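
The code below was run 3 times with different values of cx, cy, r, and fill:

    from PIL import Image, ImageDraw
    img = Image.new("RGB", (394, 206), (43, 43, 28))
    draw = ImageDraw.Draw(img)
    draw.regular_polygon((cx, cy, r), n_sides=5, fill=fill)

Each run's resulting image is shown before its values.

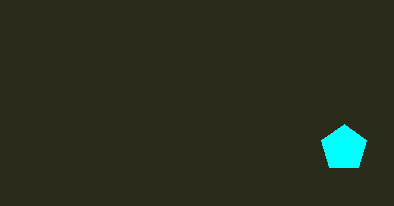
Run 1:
cx = 344
cy = 148
r = 24
fill = 'cyan'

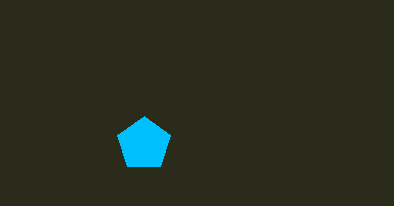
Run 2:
cx = 144, cy = 144, r = 28, fill = 'deepskyblue'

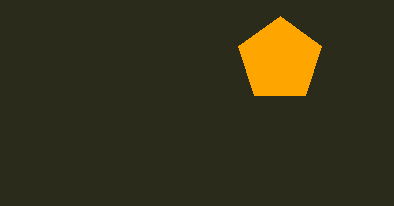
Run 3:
cx = 280; cy = 60; r = 44; fill = 'orange'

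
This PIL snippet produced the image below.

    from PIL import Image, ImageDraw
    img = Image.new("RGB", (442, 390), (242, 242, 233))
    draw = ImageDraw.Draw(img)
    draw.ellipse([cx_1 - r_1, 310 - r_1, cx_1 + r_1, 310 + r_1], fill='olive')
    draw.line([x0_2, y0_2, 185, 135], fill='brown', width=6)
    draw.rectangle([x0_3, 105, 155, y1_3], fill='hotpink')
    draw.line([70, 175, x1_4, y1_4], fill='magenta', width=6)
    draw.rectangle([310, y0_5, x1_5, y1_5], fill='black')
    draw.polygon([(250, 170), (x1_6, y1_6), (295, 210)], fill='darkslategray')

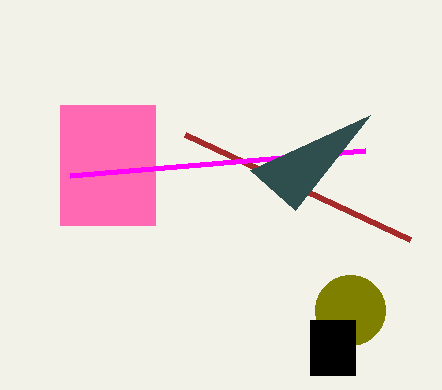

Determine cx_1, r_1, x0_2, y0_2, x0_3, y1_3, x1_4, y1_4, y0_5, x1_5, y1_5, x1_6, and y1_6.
cx_1 = 350
r_1 = 35
x0_2 = 410
y0_2 = 240
x0_3 = 60
y1_3 = 225
x1_4 = 365
y1_4 = 150
y0_5 = 320
x1_5 = 355
y1_5 = 375
x1_6 = 370
y1_6 = 115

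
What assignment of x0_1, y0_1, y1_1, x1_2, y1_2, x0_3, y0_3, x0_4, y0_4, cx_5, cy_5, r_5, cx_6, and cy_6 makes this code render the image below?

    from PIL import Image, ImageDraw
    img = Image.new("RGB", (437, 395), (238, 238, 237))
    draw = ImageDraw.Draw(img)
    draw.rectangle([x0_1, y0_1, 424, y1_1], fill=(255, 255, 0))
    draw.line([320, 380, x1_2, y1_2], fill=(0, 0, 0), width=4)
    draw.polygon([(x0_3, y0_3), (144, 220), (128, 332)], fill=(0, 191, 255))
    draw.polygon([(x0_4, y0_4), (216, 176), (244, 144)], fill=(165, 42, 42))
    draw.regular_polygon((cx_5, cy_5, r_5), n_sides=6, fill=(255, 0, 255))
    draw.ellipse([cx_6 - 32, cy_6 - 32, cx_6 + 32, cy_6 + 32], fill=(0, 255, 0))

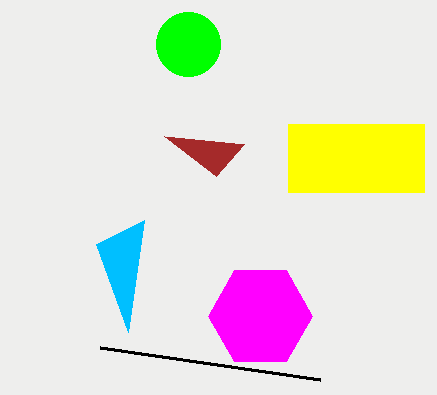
x0_1 = 288
y0_1 = 124
y1_1 = 192
x1_2 = 100
y1_2 = 348
x0_3 = 96
y0_3 = 244
x0_4 = 164
y0_4 = 136
cx_5 = 260
cy_5 = 316
r_5 = 52
cx_6 = 188
cy_6 = 44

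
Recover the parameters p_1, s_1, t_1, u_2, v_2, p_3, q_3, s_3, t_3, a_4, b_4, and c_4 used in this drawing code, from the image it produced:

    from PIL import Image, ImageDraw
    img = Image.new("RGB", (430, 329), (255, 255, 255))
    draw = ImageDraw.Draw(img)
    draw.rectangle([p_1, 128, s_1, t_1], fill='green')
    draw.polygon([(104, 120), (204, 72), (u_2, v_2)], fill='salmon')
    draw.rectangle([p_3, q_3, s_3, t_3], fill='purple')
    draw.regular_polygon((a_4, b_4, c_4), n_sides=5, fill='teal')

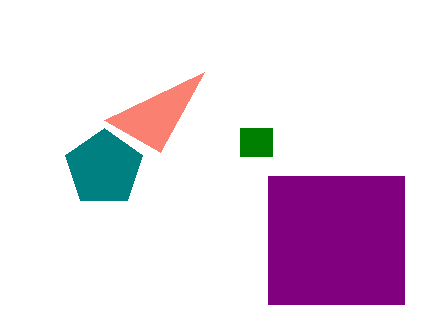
p_1 = 240, s_1 = 272, t_1 = 156, u_2 = 160, v_2 = 152, p_3 = 268, q_3 = 176, s_3 = 404, t_3 = 304, a_4 = 104, b_4 = 168, c_4 = 40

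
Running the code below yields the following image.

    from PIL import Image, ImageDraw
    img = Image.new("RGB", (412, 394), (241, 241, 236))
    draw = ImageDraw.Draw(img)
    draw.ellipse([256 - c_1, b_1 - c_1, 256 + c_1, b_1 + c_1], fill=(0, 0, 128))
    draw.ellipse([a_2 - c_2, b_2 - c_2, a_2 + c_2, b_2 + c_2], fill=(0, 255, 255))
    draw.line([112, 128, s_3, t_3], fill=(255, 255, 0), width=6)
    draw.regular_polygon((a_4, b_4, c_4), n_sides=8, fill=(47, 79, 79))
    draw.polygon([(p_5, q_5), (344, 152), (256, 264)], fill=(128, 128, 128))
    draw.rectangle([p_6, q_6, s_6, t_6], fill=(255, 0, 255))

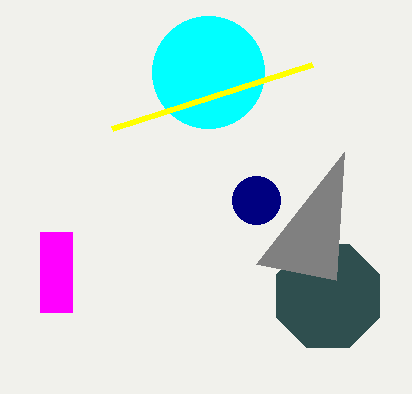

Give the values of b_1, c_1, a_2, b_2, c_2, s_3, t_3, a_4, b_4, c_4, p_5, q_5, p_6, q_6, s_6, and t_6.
b_1 = 200; c_1 = 24; a_2 = 208; b_2 = 72; c_2 = 56; s_3 = 312; t_3 = 64; a_4 = 328; b_4 = 296; c_4 = 56; p_5 = 336; q_5 = 280; p_6 = 40; q_6 = 232; s_6 = 72; t_6 = 312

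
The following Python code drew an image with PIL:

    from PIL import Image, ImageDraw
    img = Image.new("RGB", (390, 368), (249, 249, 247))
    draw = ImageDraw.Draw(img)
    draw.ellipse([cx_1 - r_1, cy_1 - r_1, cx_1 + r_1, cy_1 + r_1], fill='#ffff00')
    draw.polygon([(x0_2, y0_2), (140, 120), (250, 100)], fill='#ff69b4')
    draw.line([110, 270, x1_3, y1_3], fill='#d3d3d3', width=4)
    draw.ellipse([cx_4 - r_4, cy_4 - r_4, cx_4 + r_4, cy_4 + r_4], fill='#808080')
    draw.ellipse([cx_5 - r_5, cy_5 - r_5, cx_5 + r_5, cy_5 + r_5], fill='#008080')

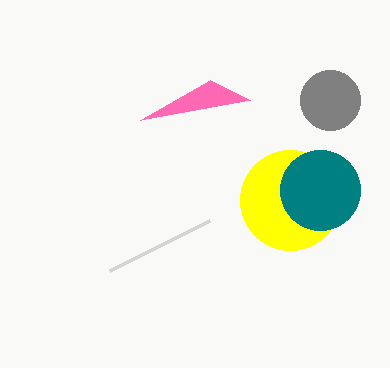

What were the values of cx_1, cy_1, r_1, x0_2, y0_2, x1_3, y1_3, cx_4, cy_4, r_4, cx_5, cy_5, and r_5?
cx_1 = 290; cy_1 = 200; r_1 = 50; x0_2 = 210; y0_2 = 80; x1_3 = 210; y1_3 = 220; cx_4 = 330; cy_4 = 100; r_4 = 30; cx_5 = 320; cy_5 = 190; r_5 = 40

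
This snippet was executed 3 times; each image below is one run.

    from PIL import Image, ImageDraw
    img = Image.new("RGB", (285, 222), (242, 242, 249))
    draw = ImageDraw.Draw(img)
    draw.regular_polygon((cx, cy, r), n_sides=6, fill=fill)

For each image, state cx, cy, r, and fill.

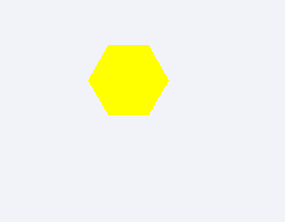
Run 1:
cx = 128
cy = 80
r = 40
fill = 'yellow'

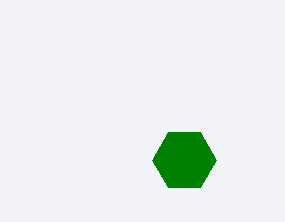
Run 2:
cx = 184
cy = 160
r = 32
fill = 'green'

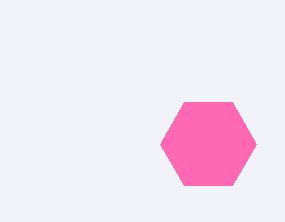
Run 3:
cx = 208
cy = 144
r = 48
fill = 'hotpink'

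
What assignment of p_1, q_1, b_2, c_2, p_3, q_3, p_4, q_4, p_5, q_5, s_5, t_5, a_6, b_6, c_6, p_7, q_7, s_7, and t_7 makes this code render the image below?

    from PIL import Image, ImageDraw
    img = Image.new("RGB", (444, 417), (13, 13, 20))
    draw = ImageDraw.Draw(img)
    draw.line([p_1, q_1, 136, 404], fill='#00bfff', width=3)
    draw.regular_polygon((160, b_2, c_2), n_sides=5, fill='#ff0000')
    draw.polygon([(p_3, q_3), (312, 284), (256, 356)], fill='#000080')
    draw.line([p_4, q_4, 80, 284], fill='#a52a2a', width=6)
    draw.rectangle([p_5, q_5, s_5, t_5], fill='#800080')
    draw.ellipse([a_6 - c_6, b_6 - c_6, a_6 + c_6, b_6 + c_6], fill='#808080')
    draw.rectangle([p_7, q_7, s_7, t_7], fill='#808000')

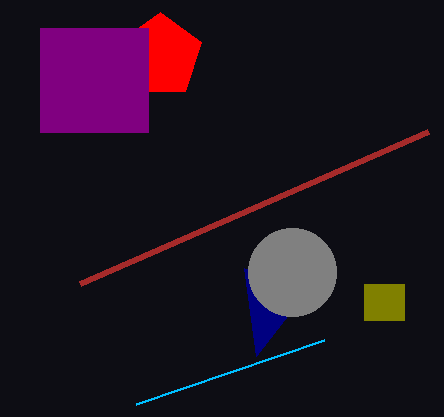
p_1 = 324, q_1 = 340, b_2 = 56, c_2 = 44, p_3 = 244, q_3 = 268, p_4 = 428, q_4 = 132, p_5 = 40, q_5 = 28, s_5 = 148, t_5 = 132, a_6 = 292, b_6 = 272, c_6 = 44, p_7 = 364, q_7 = 284, s_7 = 404, t_7 = 320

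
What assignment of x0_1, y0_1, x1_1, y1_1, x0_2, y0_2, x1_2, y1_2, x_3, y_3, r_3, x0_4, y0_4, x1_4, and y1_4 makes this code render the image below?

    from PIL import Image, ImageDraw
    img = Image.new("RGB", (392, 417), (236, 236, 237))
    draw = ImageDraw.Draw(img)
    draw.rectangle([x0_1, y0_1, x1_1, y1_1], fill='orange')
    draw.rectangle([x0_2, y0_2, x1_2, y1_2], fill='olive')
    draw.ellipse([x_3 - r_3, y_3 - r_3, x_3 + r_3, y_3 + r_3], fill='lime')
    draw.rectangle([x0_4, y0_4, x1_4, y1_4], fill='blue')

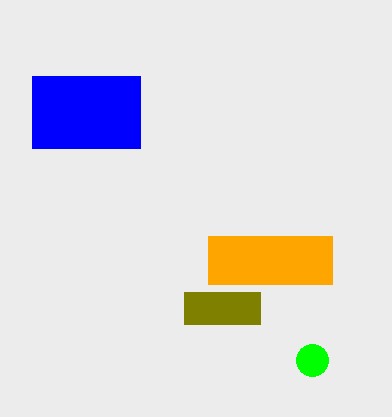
x0_1 = 208
y0_1 = 236
x1_1 = 332
y1_1 = 284
x0_2 = 184
y0_2 = 292
x1_2 = 260
y1_2 = 324
x_3 = 312
y_3 = 360
r_3 = 16
x0_4 = 32
y0_4 = 76
x1_4 = 140
y1_4 = 148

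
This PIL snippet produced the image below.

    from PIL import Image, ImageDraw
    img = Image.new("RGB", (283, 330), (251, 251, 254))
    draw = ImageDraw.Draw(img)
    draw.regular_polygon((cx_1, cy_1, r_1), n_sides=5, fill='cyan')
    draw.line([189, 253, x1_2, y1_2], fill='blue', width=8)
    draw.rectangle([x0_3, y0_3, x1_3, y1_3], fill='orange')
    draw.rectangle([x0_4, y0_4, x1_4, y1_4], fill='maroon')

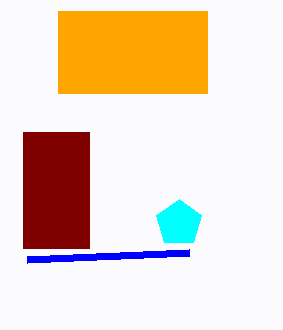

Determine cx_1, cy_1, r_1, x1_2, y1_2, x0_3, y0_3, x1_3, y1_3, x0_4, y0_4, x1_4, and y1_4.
cx_1 = 179, cy_1 = 223, r_1 = 24, x1_2 = 27, y1_2 = 260, x0_3 = 58, y0_3 = 11, x1_3 = 207, y1_3 = 93, x0_4 = 23, y0_4 = 132, x1_4 = 89, y1_4 = 248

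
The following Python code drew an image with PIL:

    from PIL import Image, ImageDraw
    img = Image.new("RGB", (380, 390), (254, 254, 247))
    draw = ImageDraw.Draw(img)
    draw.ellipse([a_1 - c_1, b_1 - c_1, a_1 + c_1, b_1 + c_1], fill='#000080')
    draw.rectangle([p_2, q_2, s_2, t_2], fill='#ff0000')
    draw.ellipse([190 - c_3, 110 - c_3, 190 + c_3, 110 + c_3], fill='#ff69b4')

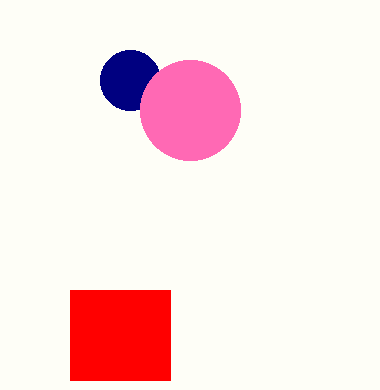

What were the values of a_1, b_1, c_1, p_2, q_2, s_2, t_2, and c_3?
a_1 = 130, b_1 = 80, c_1 = 30, p_2 = 70, q_2 = 290, s_2 = 170, t_2 = 380, c_3 = 50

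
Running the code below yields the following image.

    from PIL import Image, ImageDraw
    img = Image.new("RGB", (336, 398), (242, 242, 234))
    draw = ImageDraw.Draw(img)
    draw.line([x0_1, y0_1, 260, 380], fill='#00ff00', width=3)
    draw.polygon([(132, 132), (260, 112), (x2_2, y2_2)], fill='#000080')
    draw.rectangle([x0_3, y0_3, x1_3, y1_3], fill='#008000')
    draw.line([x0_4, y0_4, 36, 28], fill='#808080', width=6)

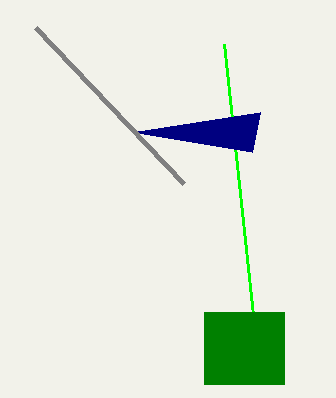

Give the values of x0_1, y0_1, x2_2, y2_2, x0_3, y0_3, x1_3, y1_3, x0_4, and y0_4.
x0_1 = 224
y0_1 = 44
x2_2 = 252
y2_2 = 152
x0_3 = 204
y0_3 = 312
x1_3 = 284
y1_3 = 384
x0_4 = 184
y0_4 = 184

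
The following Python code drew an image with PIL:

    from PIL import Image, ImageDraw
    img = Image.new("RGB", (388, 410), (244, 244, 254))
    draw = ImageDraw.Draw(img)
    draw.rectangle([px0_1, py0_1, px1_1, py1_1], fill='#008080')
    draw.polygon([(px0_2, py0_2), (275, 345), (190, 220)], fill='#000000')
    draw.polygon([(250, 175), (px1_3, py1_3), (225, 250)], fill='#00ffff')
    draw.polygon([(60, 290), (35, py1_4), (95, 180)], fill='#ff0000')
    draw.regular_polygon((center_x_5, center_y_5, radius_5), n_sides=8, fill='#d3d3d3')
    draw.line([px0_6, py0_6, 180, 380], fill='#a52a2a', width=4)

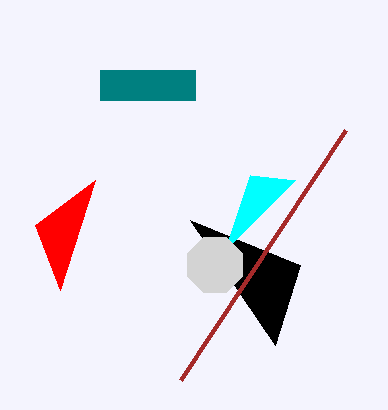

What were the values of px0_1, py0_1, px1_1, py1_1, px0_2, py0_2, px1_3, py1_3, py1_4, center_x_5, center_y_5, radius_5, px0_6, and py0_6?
px0_1 = 100
py0_1 = 70
px1_1 = 195
py1_1 = 100
px0_2 = 300
py0_2 = 265
px1_3 = 295
py1_3 = 180
py1_4 = 225
center_x_5 = 215
center_y_5 = 265
radius_5 = 30
px0_6 = 345
py0_6 = 130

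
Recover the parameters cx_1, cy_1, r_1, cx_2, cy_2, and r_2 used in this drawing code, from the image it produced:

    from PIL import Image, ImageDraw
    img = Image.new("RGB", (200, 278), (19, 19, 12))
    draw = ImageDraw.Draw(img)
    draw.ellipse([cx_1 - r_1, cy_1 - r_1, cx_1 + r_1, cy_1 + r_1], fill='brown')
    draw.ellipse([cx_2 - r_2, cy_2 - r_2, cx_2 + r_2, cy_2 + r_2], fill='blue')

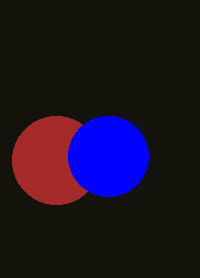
cx_1 = 56, cy_1 = 160, r_1 = 44, cx_2 = 108, cy_2 = 156, r_2 = 40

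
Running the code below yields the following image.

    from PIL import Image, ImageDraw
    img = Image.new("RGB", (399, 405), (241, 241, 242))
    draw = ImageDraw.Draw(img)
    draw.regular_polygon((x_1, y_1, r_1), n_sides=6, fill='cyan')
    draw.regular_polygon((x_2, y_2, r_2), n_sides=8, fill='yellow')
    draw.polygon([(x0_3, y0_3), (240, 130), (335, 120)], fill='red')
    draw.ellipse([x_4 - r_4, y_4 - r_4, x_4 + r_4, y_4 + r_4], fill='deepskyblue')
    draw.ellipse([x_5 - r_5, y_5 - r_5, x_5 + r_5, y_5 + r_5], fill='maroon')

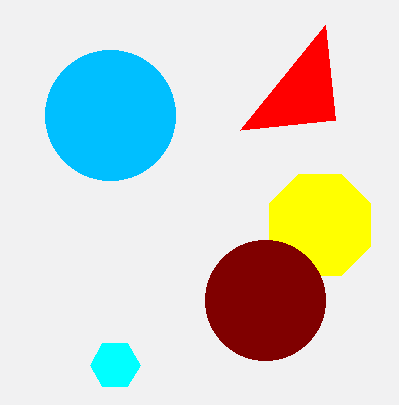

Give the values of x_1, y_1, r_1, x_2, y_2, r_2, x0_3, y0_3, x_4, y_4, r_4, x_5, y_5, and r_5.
x_1 = 115, y_1 = 365, r_1 = 25, x_2 = 320, y_2 = 225, r_2 = 55, x0_3 = 325, y0_3 = 25, x_4 = 110, y_4 = 115, r_4 = 65, x_5 = 265, y_5 = 300, r_5 = 60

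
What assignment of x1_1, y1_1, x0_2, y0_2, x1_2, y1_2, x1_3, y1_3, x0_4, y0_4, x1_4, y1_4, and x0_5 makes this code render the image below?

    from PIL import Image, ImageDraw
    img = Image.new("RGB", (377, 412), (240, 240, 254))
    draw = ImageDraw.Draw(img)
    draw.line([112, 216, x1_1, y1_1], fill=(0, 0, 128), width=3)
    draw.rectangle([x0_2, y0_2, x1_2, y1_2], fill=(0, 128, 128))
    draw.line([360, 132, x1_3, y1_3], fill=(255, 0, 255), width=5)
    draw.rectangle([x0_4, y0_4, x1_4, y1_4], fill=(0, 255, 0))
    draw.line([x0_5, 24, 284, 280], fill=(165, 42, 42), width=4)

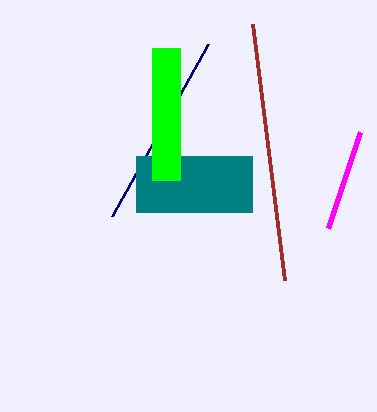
x1_1 = 208
y1_1 = 44
x0_2 = 136
y0_2 = 156
x1_2 = 252
y1_2 = 212
x1_3 = 328
y1_3 = 228
x0_4 = 152
y0_4 = 48
x1_4 = 180
y1_4 = 180
x0_5 = 252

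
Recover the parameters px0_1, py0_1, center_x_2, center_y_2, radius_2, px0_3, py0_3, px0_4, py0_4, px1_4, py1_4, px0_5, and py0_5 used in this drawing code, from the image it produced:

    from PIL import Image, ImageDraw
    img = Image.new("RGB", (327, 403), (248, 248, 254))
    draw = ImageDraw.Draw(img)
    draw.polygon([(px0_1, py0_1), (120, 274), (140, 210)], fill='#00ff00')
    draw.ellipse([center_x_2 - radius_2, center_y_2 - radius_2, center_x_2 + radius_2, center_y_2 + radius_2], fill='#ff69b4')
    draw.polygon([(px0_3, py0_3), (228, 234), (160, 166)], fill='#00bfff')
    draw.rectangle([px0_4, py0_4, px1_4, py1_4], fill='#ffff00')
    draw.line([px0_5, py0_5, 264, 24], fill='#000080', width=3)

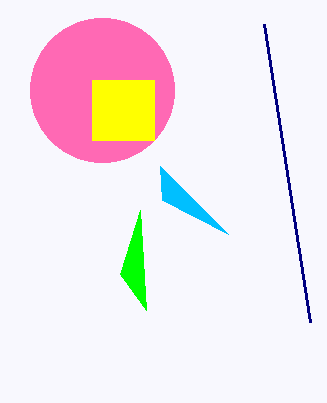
px0_1 = 146
py0_1 = 310
center_x_2 = 102
center_y_2 = 90
radius_2 = 72
px0_3 = 162
py0_3 = 200
px0_4 = 92
py0_4 = 80
px1_4 = 154
py1_4 = 140
px0_5 = 310
py0_5 = 322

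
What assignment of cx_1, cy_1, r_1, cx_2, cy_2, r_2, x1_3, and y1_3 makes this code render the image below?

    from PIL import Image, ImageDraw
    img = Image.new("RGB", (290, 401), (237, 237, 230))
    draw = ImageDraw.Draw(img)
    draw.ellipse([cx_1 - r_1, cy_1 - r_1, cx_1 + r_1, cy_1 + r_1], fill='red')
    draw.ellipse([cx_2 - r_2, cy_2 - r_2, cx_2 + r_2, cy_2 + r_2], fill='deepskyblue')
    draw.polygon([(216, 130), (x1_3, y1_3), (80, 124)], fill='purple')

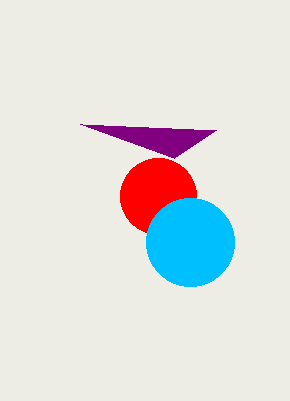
cx_1 = 158; cy_1 = 196; r_1 = 38; cx_2 = 190; cy_2 = 242; r_2 = 44; x1_3 = 174; y1_3 = 158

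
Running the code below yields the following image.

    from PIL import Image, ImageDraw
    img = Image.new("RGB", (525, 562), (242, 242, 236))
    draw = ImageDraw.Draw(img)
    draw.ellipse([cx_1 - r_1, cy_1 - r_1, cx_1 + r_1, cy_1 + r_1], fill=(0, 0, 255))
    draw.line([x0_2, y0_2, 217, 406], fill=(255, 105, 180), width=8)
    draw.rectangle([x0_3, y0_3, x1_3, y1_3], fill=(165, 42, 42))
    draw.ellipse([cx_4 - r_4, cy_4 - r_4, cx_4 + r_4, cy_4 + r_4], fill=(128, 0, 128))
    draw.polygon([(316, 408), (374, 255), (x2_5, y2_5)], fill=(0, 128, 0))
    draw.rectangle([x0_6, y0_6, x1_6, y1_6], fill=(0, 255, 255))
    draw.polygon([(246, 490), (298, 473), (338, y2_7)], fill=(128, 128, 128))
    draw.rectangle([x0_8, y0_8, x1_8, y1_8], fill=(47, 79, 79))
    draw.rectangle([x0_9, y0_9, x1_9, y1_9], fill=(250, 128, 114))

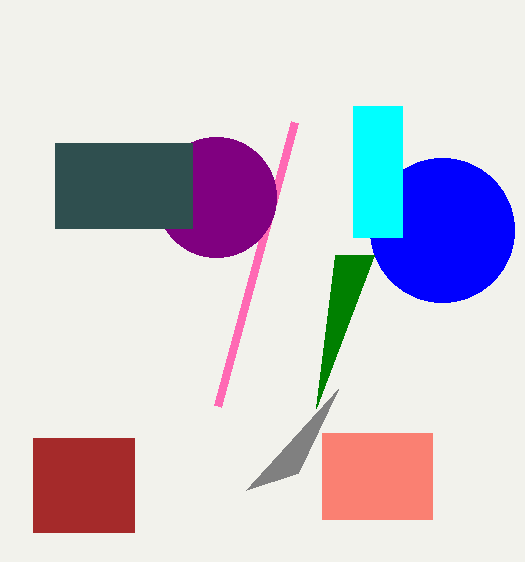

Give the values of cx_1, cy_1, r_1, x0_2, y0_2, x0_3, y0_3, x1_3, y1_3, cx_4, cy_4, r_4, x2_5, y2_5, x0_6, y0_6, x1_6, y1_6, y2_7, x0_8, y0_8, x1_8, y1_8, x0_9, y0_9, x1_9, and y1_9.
cx_1 = 442; cy_1 = 230; r_1 = 72; x0_2 = 294; y0_2 = 122; x0_3 = 33; y0_3 = 438; x1_3 = 134; y1_3 = 532; cx_4 = 216; cy_4 = 197; r_4 = 60; x2_5 = 335; y2_5 = 255; x0_6 = 353; y0_6 = 106; x1_6 = 402; y1_6 = 237; y2_7 = 389; x0_8 = 55; y0_8 = 143; x1_8 = 192; y1_8 = 228; x0_9 = 322; y0_9 = 433; x1_9 = 432; y1_9 = 519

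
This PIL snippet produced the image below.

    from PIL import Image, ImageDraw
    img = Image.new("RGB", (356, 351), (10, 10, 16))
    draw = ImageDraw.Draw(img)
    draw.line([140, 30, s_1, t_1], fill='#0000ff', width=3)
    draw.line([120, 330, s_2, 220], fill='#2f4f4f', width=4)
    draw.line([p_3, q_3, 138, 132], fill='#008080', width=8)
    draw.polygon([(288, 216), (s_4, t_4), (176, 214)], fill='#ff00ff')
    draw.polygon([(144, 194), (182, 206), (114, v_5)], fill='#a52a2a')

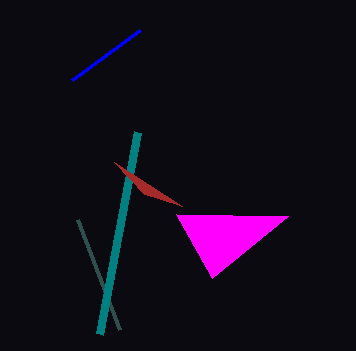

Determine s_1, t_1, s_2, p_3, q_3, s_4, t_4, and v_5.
s_1 = 72, t_1 = 80, s_2 = 78, p_3 = 100, q_3 = 334, s_4 = 212, t_4 = 278, v_5 = 162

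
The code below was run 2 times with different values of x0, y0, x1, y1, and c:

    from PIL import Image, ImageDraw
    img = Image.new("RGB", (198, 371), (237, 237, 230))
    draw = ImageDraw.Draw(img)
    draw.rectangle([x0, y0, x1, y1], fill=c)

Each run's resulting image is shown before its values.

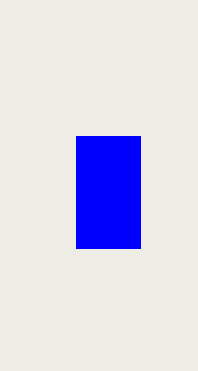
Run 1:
x0 = 76, y0 = 136, x1 = 140, y1 = 248, c = 'blue'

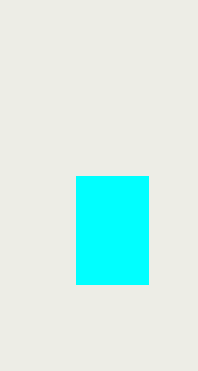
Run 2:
x0 = 76
y0 = 176
x1 = 148
y1 = 284
c = 'cyan'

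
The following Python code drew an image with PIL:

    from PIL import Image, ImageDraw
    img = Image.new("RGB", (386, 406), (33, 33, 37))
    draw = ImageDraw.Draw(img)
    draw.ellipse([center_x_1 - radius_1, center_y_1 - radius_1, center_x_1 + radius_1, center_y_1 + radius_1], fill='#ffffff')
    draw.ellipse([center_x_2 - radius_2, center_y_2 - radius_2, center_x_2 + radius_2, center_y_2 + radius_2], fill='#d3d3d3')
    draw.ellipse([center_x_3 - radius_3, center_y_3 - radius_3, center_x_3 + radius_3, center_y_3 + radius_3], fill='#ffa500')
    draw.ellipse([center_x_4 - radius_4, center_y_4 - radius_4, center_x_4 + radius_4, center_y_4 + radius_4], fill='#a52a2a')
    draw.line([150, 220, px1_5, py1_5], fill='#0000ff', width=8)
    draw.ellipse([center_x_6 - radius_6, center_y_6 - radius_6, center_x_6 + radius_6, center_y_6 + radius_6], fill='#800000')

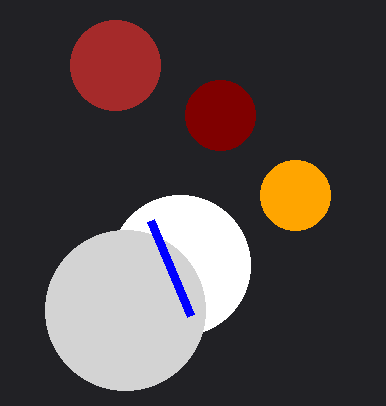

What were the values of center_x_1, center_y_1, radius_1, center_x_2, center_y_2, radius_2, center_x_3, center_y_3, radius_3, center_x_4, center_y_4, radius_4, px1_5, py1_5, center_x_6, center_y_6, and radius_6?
center_x_1 = 180; center_y_1 = 265; radius_1 = 70; center_x_2 = 125; center_y_2 = 310; radius_2 = 80; center_x_3 = 295; center_y_3 = 195; radius_3 = 35; center_x_4 = 115; center_y_4 = 65; radius_4 = 45; px1_5 = 190; py1_5 = 315; center_x_6 = 220; center_y_6 = 115; radius_6 = 35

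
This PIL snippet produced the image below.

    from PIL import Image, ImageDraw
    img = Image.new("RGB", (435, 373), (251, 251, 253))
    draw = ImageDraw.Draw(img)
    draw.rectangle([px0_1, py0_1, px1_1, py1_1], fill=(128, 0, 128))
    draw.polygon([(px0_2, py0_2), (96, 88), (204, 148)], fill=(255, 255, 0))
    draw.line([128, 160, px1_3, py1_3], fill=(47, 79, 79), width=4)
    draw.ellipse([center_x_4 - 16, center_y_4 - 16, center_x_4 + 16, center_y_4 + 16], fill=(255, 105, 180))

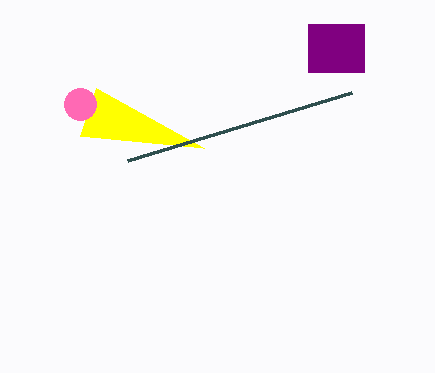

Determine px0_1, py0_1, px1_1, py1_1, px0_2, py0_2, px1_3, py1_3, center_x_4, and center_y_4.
px0_1 = 308, py0_1 = 24, px1_1 = 364, py1_1 = 72, px0_2 = 80, py0_2 = 136, px1_3 = 352, py1_3 = 92, center_x_4 = 80, center_y_4 = 104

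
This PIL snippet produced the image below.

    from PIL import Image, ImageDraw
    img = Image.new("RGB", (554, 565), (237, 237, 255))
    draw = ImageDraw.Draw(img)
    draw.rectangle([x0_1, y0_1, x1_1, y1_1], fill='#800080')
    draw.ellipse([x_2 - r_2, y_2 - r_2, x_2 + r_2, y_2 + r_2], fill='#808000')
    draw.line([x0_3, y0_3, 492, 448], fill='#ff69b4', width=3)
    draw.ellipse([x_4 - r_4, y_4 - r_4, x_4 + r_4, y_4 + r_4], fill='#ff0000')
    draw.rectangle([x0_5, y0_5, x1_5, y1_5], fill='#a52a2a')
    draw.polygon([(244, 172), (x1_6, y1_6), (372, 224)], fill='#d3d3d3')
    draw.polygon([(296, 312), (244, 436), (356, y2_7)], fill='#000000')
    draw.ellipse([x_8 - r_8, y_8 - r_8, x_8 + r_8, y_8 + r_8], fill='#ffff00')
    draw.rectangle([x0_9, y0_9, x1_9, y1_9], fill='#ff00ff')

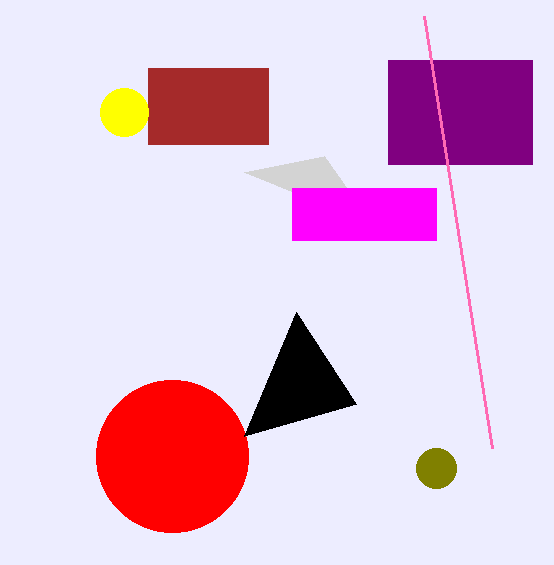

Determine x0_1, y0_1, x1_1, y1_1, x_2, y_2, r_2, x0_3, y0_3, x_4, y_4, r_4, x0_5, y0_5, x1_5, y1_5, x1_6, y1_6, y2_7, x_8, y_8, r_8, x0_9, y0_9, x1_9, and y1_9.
x0_1 = 388
y0_1 = 60
x1_1 = 532
y1_1 = 164
x_2 = 436
y_2 = 468
r_2 = 20
x0_3 = 424
y0_3 = 16
x_4 = 172
y_4 = 456
r_4 = 76
x0_5 = 148
y0_5 = 68
x1_5 = 268
y1_5 = 144
x1_6 = 324
y1_6 = 156
y2_7 = 404
x_8 = 124
y_8 = 112
r_8 = 24
x0_9 = 292
y0_9 = 188
x1_9 = 436
y1_9 = 240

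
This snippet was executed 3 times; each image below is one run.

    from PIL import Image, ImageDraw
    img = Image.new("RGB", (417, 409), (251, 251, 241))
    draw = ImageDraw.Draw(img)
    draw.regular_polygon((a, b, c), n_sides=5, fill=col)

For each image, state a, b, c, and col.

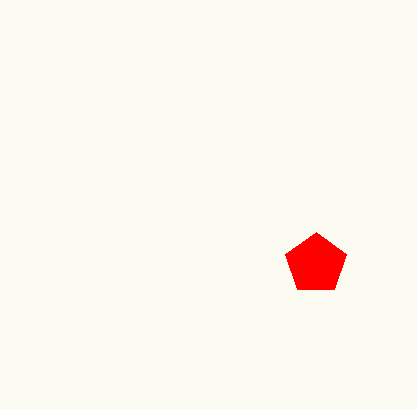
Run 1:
a = 316, b = 264, c = 32, col = 'red'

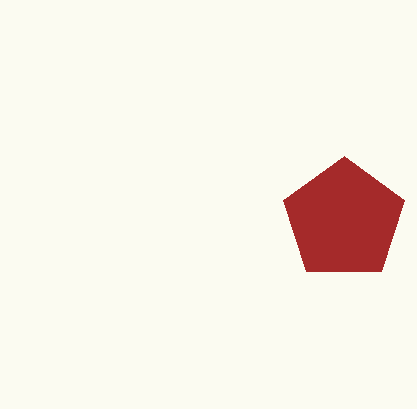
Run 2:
a = 344; b = 220; c = 64; col = 'brown'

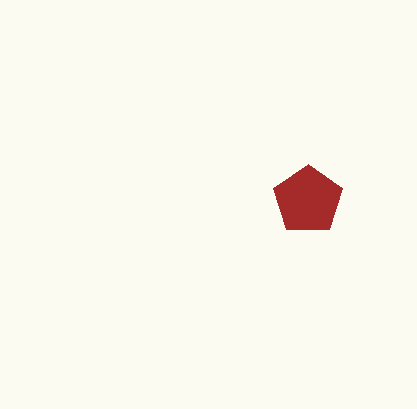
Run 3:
a = 308; b = 200; c = 36; col = 'brown'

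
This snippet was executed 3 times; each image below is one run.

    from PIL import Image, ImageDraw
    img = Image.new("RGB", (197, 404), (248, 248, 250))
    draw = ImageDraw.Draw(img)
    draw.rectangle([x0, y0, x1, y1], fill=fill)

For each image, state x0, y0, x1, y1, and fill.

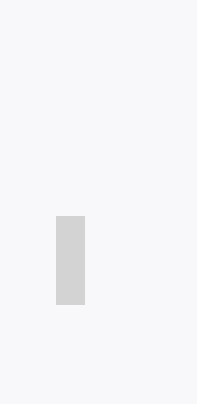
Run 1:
x0 = 56
y0 = 216
x1 = 84
y1 = 304
fill = 'lightgray'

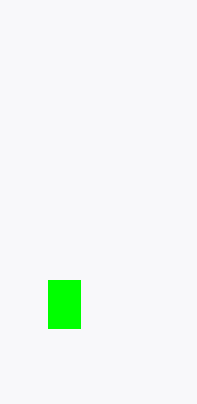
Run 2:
x0 = 48; y0 = 280; x1 = 80; y1 = 328; fill = 'lime'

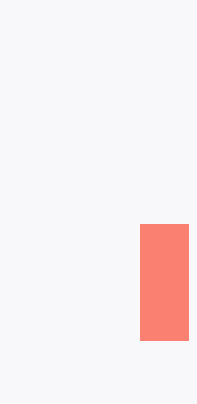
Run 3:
x0 = 140
y0 = 224
x1 = 188
y1 = 340
fill = 'salmon'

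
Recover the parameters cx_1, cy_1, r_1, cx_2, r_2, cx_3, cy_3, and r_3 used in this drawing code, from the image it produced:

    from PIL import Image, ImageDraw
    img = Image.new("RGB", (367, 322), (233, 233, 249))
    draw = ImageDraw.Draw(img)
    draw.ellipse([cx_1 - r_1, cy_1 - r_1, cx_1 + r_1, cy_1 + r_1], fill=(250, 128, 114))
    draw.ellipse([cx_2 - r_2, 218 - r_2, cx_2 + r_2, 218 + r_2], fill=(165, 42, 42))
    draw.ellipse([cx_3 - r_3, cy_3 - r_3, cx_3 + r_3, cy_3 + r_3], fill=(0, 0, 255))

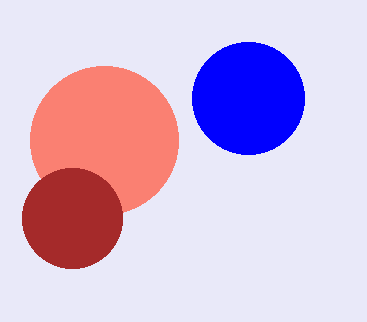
cx_1 = 104, cy_1 = 140, r_1 = 74, cx_2 = 72, r_2 = 50, cx_3 = 248, cy_3 = 98, r_3 = 56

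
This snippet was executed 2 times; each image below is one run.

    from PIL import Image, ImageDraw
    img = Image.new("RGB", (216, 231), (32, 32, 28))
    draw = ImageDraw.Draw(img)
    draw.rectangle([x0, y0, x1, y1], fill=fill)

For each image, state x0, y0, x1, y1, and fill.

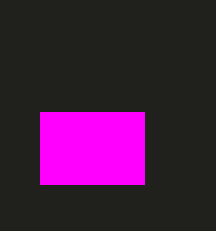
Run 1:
x0 = 40, y0 = 112, x1 = 144, y1 = 184, fill = 'magenta'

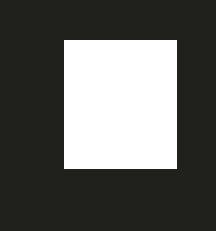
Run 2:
x0 = 64
y0 = 40
x1 = 176
y1 = 168
fill = 'white'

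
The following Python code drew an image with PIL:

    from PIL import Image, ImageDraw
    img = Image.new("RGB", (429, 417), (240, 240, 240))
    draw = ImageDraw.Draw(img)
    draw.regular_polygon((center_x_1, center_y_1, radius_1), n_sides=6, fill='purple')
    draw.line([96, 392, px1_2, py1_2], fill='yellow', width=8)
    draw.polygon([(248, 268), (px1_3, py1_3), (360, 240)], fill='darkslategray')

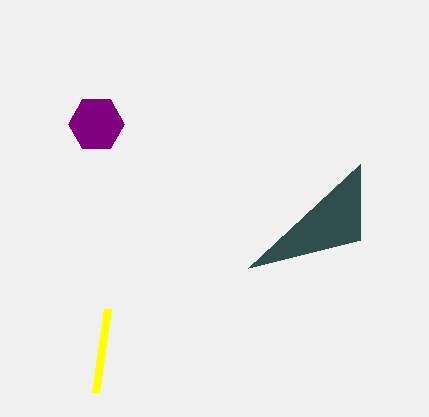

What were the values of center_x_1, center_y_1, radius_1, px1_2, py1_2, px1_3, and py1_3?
center_x_1 = 96
center_y_1 = 124
radius_1 = 28
px1_2 = 108
py1_2 = 308
px1_3 = 360
py1_3 = 164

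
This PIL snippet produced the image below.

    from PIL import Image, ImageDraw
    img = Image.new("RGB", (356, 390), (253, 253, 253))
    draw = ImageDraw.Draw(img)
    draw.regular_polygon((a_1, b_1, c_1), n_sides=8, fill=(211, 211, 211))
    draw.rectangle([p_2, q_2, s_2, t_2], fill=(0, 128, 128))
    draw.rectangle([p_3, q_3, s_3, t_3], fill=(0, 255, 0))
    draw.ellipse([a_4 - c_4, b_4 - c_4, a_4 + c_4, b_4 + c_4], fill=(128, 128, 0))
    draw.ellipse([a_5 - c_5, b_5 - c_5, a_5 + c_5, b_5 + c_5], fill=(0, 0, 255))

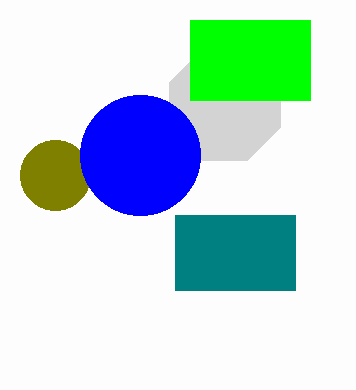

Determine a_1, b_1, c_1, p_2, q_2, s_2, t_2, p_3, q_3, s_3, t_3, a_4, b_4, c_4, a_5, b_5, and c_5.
a_1 = 225, b_1 = 105, c_1 = 60, p_2 = 175, q_2 = 215, s_2 = 295, t_2 = 290, p_3 = 190, q_3 = 20, s_3 = 310, t_3 = 100, a_4 = 55, b_4 = 175, c_4 = 35, a_5 = 140, b_5 = 155, c_5 = 60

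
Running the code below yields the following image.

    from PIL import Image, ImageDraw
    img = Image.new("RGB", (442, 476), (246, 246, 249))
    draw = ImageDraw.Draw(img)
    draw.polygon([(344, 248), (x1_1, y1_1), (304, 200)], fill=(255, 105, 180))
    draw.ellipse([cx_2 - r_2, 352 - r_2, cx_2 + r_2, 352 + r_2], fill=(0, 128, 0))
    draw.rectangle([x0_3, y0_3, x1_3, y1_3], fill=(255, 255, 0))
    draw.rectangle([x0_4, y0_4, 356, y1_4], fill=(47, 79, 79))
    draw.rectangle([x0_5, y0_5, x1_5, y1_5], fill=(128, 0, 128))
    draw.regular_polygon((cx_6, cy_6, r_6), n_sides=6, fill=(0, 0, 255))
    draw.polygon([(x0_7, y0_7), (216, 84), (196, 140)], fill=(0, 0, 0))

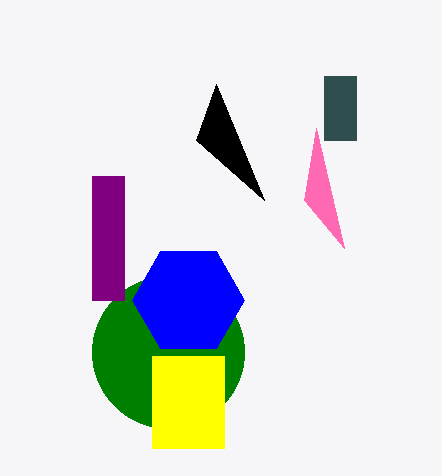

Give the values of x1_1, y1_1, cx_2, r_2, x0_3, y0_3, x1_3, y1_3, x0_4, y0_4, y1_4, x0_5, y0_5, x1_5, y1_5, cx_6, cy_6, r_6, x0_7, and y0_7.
x1_1 = 316, y1_1 = 128, cx_2 = 168, r_2 = 76, x0_3 = 152, y0_3 = 356, x1_3 = 224, y1_3 = 448, x0_4 = 324, y0_4 = 76, y1_4 = 140, x0_5 = 92, y0_5 = 176, x1_5 = 124, y1_5 = 300, cx_6 = 188, cy_6 = 300, r_6 = 56, x0_7 = 264, y0_7 = 200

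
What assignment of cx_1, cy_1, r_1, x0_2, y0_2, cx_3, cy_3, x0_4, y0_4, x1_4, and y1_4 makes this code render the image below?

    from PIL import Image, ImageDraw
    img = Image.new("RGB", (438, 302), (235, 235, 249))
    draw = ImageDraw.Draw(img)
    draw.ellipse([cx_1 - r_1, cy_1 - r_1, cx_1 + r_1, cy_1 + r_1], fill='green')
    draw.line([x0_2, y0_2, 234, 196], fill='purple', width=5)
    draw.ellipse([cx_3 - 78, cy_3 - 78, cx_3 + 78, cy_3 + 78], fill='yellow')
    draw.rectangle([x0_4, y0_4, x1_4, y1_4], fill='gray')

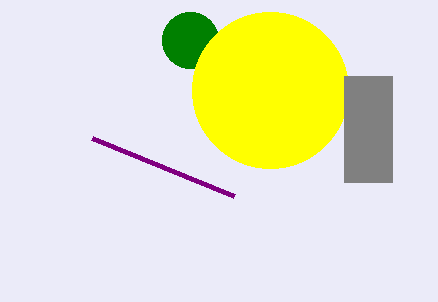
cx_1 = 190, cy_1 = 40, r_1 = 28, x0_2 = 92, y0_2 = 138, cx_3 = 270, cy_3 = 90, x0_4 = 344, y0_4 = 76, x1_4 = 392, y1_4 = 182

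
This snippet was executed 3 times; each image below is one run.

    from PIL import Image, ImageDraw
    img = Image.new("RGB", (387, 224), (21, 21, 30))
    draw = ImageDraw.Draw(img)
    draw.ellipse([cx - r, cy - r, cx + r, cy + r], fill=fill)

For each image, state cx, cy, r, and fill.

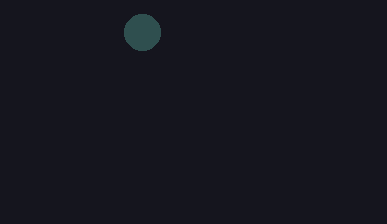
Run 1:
cx = 142, cy = 32, r = 18, fill = 'darkslategray'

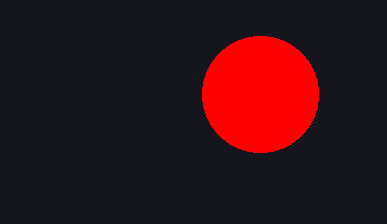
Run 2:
cx = 260
cy = 94
r = 58
fill = 'red'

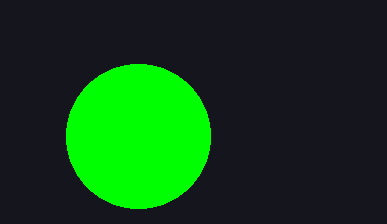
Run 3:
cx = 138
cy = 136
r = 72
fill = 'lime'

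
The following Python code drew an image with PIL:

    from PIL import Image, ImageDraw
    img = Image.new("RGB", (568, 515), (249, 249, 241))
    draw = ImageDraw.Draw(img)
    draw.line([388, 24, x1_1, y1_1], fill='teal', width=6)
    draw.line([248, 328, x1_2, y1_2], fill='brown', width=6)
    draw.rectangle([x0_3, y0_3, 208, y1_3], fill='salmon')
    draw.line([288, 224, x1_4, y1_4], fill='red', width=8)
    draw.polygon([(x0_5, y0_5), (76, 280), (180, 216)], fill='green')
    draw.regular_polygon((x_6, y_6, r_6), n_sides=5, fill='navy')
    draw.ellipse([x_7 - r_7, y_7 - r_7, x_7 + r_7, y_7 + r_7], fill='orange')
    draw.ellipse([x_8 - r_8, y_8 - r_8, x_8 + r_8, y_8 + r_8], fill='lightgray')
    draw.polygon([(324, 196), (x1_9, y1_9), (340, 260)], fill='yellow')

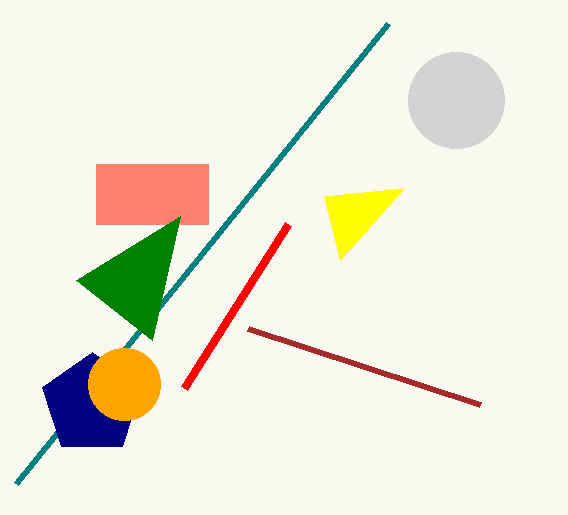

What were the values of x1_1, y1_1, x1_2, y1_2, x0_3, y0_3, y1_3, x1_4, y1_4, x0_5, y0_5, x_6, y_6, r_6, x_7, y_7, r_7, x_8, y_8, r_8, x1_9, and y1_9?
x1_1 = 16
y1_1 = 484
x1_2 = 480
y1_2 = 404
x0_3 = 96
y0_3 = 164
y1_3 = 224
x1_4 = 184
y1_4 = 388
x0_5 = 152
y0_5 = 340
x_6 = 92
y_6 = 404
r_6 = 52
x_7 = 124
y_7 = 384
r_7 = 36
x_8 = 456
y_8 = 100
r_8 = 48
x1_9 = 404
y1_9 = 188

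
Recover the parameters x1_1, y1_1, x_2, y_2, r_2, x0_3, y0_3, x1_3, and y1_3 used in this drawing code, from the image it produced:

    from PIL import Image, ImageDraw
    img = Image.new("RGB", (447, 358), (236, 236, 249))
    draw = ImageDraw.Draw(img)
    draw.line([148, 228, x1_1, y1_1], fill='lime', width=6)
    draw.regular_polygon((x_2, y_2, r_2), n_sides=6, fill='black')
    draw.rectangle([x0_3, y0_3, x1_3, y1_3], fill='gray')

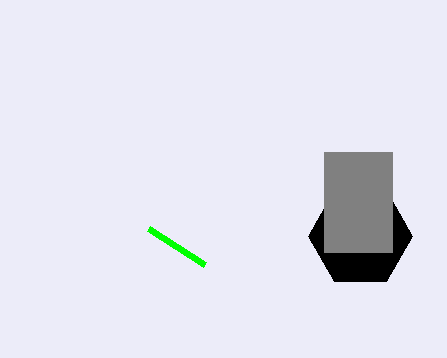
x1_1 = 204; y1_1 = 264; x_2 = 360; y_2 = 236; r_2 = 52; x0_3 = 324; y0_3 = 152; x1_3 = 392; y1_3 = 252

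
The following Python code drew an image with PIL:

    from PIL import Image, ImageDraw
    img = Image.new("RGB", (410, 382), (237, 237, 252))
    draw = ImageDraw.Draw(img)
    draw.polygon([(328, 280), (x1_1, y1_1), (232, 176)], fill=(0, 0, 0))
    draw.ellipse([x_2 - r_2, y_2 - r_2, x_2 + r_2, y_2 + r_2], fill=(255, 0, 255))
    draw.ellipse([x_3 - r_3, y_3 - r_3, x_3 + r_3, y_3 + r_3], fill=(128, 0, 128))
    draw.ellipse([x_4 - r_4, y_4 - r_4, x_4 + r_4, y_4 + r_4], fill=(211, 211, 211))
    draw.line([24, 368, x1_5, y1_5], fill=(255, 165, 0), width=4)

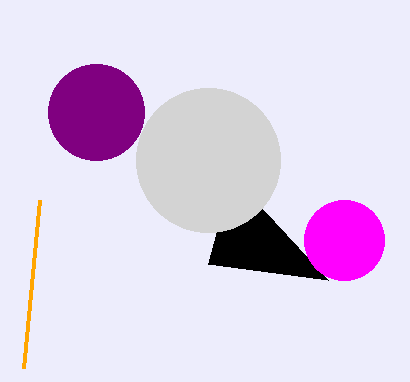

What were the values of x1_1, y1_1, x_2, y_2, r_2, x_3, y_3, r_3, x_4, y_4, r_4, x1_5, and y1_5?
x1_1 = 208, y1_1 = 264, x_2 = 344, y_2 = 240, r_2 = 40, x_3 = 96, y_3 = 112, r_3 = 48, x_4 = 208, y_4 = 160, r_4 = 72, x1_5 = 40, y1_5 = 200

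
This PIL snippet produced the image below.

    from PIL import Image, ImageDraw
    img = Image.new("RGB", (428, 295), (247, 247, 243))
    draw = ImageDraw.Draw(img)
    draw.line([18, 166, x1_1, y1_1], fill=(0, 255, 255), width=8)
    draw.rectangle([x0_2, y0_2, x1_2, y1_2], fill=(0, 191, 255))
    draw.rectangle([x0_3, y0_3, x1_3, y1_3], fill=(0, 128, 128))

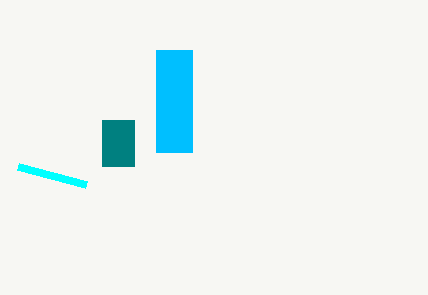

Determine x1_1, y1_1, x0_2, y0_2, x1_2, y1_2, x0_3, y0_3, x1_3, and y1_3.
x1_1 = 86
y1_1 = 184
x0_2 = 156
y0_2 = 50
x1_2 = 192
y1_2 = 152
x0_3 = 102
y0_3 = 120
x1_3 = 134
y1_3 = 166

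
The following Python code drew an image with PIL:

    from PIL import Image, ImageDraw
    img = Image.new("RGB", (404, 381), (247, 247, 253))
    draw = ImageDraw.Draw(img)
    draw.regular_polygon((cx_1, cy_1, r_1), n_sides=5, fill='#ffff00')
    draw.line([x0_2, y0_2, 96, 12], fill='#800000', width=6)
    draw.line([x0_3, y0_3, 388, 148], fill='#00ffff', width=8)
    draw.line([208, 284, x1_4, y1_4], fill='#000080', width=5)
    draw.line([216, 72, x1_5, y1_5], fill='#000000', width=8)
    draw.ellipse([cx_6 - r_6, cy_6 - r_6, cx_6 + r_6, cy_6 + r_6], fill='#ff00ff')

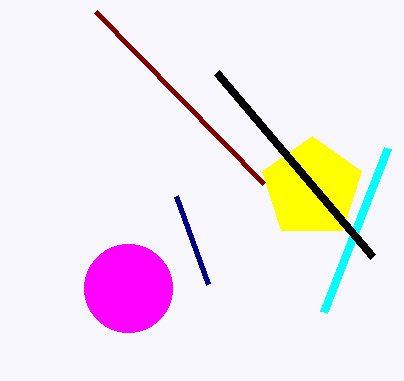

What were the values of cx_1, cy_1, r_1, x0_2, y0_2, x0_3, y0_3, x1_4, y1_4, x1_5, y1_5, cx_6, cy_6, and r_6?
cx_1 = 312, cy_1 = 188, r_1 = 52, x0_2 = 264, y0_2 = 184, x0_3 = 324, y0_3 = 312, x1_4 = 176, y1_4 = 196, x1_5 = 372, y1_5 = 256, cx_6 = 128, cy_6 = 288, r_6 = 44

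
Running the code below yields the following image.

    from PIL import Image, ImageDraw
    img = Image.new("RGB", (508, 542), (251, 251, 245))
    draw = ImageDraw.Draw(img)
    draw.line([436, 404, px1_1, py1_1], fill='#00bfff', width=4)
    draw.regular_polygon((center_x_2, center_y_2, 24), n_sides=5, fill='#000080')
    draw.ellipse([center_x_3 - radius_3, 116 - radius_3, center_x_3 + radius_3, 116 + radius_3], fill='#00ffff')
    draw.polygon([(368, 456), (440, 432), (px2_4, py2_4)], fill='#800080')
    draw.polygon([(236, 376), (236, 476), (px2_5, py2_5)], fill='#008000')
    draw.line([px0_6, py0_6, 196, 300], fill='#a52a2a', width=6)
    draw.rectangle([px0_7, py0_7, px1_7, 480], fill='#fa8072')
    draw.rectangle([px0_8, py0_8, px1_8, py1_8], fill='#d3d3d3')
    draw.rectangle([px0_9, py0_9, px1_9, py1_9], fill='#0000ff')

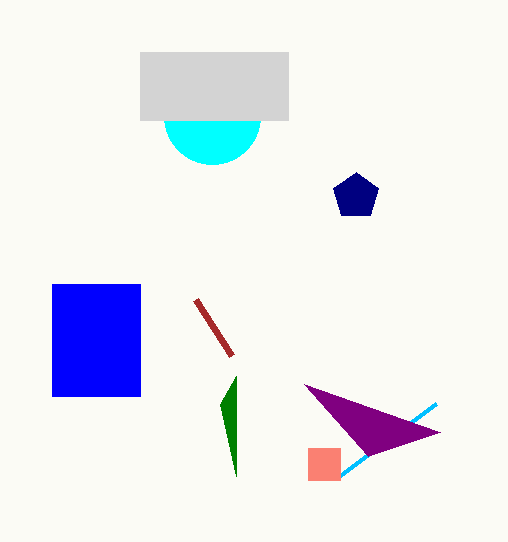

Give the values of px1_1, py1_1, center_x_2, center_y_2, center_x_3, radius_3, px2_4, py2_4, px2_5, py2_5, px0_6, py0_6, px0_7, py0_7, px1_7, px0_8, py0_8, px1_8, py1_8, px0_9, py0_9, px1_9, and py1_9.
px1_1 = 340
py1_1 = 476
center_x_2 = 356
center_y_2 = 196
center_x_3 = 212
radius_3 = 48
px2_4 = 304
py2_4 = 384
px2_5 = 220
py2_5 = 404
px0_6 = 232
py0_6 = 356
px0_7 = 308
py0_7 = 448
px1_7 = 340
px0_8 = 140
py0_8 = 52
px1_8 = 288
py1_8 = 120
px0_9 = 52
py0_9 = 284
px1_9 = 140
py1_9 = 396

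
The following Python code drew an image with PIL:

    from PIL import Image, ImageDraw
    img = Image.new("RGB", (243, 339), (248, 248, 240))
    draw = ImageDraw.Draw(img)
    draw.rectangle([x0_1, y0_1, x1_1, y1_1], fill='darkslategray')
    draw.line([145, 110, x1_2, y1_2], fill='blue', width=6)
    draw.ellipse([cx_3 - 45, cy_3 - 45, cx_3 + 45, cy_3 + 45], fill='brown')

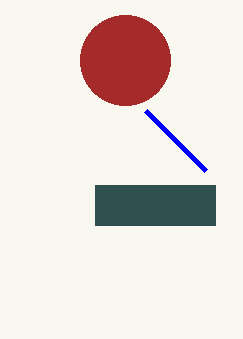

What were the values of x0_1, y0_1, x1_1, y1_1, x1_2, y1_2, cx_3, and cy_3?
x0_1 = 95; y0_1 = 185; x1_1 = 215; y1_1 = 225; x1_2 = 205; y1_2 = 170; cx_3 = 125; cy_3 = 60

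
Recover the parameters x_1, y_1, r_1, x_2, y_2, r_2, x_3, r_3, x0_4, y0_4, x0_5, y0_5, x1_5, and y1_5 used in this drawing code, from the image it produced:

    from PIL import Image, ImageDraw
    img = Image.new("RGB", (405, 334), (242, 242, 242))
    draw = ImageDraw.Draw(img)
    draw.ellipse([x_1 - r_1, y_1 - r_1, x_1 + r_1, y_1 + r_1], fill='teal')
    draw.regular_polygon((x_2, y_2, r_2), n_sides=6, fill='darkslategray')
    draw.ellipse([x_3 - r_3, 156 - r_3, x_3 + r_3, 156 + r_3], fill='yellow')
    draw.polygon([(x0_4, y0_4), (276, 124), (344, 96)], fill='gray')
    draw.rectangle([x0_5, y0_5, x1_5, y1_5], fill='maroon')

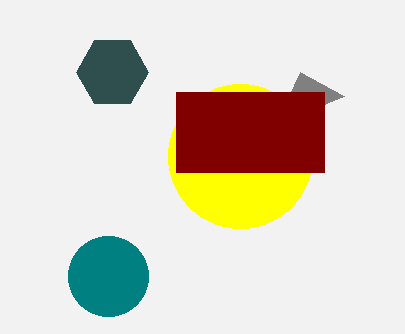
x_1 = 108; y_1 = 276; r_1 = 40; x_2 = 112; y_2 = 72; r_2 = 36; x_3 = 240; r_3 = 72; x0_4 = 300; y0_4 = 72; x0_5 = 176; y0_5 = 92; x1_5 = 324; y1_5 = 172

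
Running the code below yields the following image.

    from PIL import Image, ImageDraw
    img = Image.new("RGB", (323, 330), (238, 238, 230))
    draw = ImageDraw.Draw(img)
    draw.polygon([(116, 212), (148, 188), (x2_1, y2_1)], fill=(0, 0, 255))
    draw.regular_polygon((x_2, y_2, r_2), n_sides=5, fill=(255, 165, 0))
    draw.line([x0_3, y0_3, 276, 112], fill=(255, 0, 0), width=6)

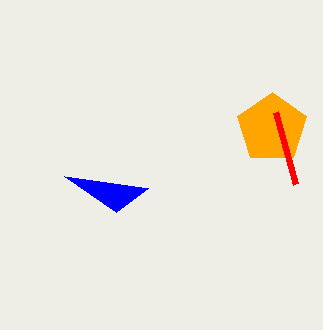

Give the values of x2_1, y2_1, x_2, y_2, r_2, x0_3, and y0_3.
x2_1 = 64; y2_1 = 176; x_2 = 272; y_2 = 128; r_2 = 36; x0_3 = 296; y0_3 = 184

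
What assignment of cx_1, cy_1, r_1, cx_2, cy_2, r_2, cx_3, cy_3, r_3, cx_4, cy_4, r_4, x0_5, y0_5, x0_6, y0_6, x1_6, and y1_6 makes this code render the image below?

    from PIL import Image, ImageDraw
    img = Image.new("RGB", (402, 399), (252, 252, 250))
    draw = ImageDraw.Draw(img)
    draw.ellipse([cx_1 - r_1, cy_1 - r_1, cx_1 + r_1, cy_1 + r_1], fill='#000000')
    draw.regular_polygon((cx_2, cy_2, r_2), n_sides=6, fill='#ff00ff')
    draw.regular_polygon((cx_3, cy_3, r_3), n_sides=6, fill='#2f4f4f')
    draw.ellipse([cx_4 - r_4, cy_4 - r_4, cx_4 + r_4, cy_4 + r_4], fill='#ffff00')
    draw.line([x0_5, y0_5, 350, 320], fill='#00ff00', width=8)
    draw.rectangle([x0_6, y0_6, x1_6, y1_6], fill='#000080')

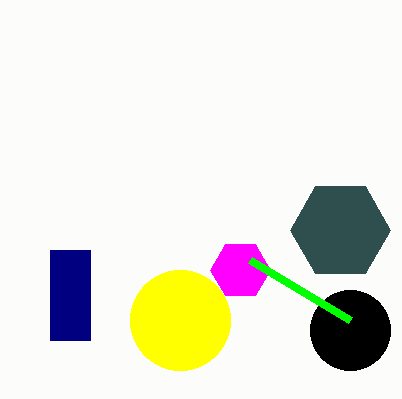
cx_1 = 350
cy_1 = 330
r_1 = 40
cx_2 = 240
cy_2 = 270
r_2 = 30
cx_3 = 340
cy_3 = 230
r_3 = 50
cx_4 = 180
cy_4 = 320
r_4 = 50
x0_5 = 250
y0_5 = 260
x0_6 = 50
y0_6 = 250
x1_6 = 90
y1_6 = 340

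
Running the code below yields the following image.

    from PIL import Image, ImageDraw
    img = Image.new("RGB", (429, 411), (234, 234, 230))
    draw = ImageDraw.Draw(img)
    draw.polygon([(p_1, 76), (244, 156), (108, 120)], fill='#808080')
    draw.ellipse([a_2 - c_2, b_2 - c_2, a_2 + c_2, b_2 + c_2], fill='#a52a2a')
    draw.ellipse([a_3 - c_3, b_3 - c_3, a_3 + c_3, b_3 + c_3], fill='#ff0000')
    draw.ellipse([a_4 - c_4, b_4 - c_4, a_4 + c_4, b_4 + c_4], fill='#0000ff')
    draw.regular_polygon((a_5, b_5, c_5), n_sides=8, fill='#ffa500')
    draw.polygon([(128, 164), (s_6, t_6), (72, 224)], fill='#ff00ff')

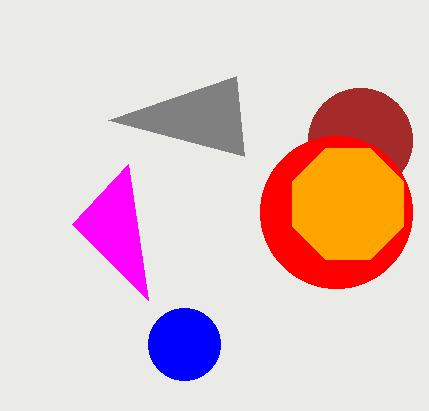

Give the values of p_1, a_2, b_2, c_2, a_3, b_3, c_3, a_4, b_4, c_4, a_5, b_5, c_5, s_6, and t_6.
p_1 = 236; a_2 = 360; b_2 = 140; c_2 = 52; a_3 = 336; b_3 = 212; c_3 = 76; a_4 = 184; b_4 = 344; c_4 = 36; a_5 = 348; b_5 = 204; c_5 = 60; s_6 = 148; t_6 = 300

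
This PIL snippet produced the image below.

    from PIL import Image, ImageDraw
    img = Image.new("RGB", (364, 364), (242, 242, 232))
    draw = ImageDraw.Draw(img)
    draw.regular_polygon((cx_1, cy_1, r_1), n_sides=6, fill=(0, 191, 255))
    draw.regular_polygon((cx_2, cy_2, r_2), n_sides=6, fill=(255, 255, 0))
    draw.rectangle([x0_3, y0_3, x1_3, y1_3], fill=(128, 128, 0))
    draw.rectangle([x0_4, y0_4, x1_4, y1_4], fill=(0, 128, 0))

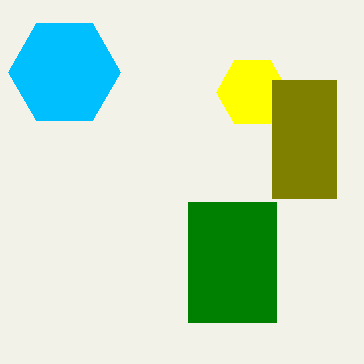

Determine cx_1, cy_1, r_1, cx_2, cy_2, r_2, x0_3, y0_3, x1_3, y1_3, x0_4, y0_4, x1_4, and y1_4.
cx_1 = 64, cy_1 = 72, r_1 = 56, cx_2 = 252, cy_2 = 92, r_2 = 36, x0_3 = 272, y0_3 = 80, x1_3 = 336, y1_3 = 198, x0_4 = 188, y0_4 = 202, x1_4 = 276, y1_4 = 322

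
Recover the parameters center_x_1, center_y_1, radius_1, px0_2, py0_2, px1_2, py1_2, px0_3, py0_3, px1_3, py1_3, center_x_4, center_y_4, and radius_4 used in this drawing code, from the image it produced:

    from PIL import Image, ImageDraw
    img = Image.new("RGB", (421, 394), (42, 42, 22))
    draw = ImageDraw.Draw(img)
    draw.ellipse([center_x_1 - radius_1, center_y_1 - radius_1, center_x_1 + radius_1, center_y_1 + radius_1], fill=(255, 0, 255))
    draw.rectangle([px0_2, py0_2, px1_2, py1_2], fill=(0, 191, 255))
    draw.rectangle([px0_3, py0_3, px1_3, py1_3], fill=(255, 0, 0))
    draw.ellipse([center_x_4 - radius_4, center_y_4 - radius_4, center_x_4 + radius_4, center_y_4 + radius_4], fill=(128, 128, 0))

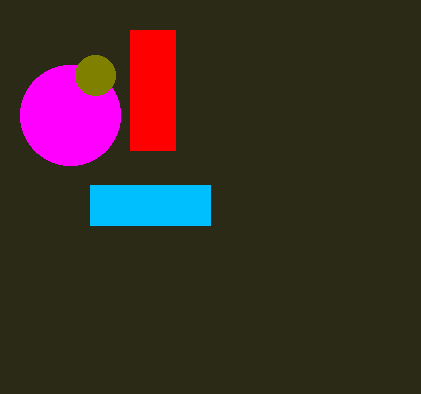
center_x_1 = 70
center_y_1 = 115
radius_1 = 50
px0_2 = 90
py0_2 = 185
px1_2 = 210
py1_2 = 225
px0_3 = 130
py0_3 = 30
px1_3 = 175
py1_3 = 150
center_x_4 = 95
center_y_4 = 75
radius_4 = 20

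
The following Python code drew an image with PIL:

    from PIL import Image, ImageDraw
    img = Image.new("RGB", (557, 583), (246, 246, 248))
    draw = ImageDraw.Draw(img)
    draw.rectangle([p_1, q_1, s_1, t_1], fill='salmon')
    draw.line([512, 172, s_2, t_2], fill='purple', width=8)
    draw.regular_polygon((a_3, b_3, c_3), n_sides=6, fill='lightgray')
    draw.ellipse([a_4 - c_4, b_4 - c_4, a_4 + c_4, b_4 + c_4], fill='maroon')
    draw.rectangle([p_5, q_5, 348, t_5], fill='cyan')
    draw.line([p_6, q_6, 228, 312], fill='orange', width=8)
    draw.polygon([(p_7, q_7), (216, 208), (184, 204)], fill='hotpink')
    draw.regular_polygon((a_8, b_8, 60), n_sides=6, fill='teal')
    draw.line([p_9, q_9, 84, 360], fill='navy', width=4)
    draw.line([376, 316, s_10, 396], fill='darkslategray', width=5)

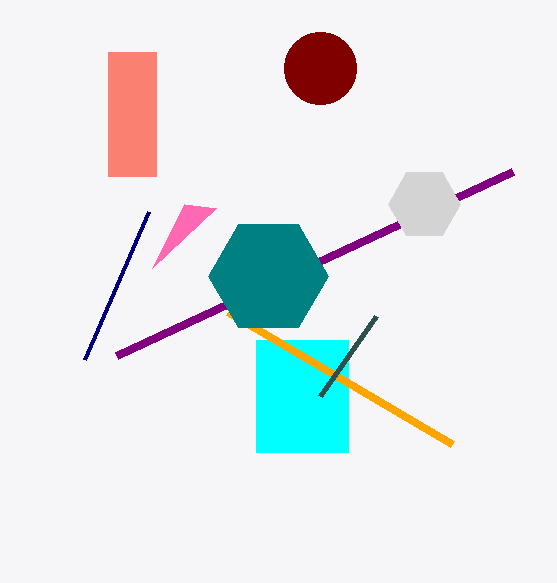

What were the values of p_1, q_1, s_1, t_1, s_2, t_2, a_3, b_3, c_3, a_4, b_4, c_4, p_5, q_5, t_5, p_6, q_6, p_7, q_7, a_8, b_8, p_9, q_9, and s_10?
p_1 = 108; q_1 = 52; s_1 = 156; t_1 = 176; s_2 = 116; t_2 = 356; a_3 = 424; b_3 = 204; c_3 = 36; a_4 = 320; b_4 = 68; c_4 = 36; p_5 = 256; q_5 = 340; t_5 = 452; p_6 = 452; q_6 = 444; p_7 = 152; q_7 = 268; a_8 = 268; b_8 = 276; p_9 = 148; q_9 = 212; s_10 = 320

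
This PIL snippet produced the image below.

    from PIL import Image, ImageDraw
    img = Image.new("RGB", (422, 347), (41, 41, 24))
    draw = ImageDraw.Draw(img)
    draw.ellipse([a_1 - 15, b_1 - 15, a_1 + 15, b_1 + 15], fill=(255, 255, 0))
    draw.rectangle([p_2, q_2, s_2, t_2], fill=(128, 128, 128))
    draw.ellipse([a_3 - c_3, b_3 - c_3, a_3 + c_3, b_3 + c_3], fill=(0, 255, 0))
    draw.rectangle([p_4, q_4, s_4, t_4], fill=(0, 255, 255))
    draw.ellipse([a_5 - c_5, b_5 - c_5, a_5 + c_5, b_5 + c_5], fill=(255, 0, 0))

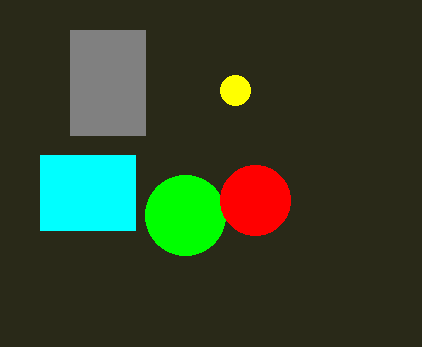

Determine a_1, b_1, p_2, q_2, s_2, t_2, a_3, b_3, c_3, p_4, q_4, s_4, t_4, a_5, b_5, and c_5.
a_1 = 235, b_1 = 90, p_2 = 70, q_2 = 30, s_2 = 145, t_2 = 135, a_3 = 185, b_3 = 215, c_3 = 40, p_4 = 40, q_4 = 155, s_4 = 135, t_4 = 230, a_5 = 255, b_5 = 200, c_5 = 35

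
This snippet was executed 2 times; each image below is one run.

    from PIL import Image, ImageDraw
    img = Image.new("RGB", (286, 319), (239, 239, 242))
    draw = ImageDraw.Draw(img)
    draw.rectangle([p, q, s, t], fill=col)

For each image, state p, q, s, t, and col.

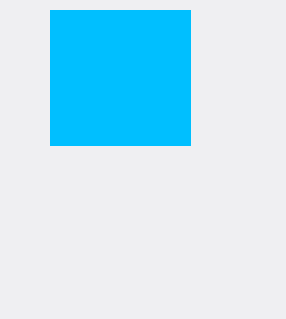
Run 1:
p = 50, q = 10, s = 190, t = 145, col = 'deepskyblue'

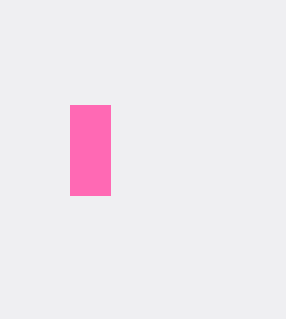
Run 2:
p = 70, q = 105, s = 110, t = 195, col = 'hotpink'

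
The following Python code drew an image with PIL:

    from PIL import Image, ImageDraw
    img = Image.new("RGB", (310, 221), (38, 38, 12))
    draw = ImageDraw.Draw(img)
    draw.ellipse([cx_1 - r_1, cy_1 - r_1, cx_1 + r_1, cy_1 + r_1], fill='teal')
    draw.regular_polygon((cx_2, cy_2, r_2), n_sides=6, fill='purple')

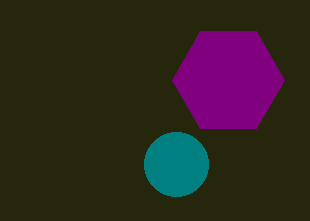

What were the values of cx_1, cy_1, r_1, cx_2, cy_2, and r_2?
cx_1 = 176
cy_1 = 164
r_1 = 32
cx_2 = 228
cy_2 = 80
r_2 = 56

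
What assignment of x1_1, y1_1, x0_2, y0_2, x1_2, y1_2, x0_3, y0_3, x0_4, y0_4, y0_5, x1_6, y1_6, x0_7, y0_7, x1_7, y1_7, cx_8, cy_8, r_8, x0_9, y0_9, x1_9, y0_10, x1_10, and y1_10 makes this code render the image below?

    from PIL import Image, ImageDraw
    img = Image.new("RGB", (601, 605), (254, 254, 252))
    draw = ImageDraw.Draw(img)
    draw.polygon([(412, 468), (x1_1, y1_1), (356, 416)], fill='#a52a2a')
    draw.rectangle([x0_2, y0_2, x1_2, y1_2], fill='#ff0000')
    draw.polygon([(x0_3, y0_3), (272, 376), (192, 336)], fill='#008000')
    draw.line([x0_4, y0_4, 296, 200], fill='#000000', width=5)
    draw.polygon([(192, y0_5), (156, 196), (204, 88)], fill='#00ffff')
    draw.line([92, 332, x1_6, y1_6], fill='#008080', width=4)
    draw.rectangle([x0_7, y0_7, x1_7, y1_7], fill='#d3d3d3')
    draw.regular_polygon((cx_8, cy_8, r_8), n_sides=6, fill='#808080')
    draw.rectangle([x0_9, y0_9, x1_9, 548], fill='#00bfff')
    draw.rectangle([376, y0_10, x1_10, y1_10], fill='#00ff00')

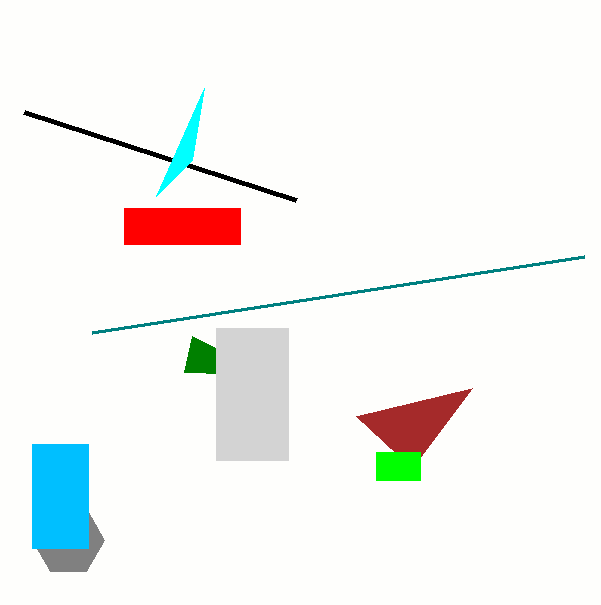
x1_1 = 472, y1_1 = 388, x0_2 = 124, y0_2 = 208, x1_2 = 240, y1_2 = 244, x0_3 = 184, y0_3 = 372, x0_4 = 24, y0_4 = 112, y0_5 = 160, x1_6 = 584, y1_6 = 256, x0_7 = 216, y0_7 = 328, x1_7 = 288, y1_7 = 460, cx_8 = 68, cy_8 = 540, r_8 = 36, x0_9 = 32, y0_9 = 444, x1_9 = 88, y0_10 = 452, x1_10 = 420, y1_10 = 480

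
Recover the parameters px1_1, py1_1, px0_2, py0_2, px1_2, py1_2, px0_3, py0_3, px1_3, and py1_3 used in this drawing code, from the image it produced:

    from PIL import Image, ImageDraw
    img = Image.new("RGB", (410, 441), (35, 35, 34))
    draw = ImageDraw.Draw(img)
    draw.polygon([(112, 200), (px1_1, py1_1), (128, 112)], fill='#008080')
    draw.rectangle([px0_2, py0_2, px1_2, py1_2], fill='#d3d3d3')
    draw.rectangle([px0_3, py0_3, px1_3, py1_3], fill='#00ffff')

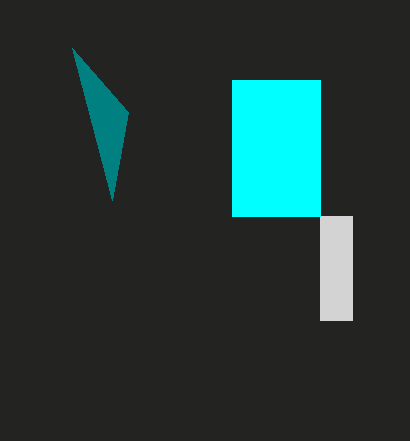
px1_1 = 72; py1_1 = 48; px0_2 = 320; py0_2 = 216; px1_2 = 352; py1_2 = 320; px0_3 = 232; py0_3 = 80; px1_3 = 320; py1_3 = 216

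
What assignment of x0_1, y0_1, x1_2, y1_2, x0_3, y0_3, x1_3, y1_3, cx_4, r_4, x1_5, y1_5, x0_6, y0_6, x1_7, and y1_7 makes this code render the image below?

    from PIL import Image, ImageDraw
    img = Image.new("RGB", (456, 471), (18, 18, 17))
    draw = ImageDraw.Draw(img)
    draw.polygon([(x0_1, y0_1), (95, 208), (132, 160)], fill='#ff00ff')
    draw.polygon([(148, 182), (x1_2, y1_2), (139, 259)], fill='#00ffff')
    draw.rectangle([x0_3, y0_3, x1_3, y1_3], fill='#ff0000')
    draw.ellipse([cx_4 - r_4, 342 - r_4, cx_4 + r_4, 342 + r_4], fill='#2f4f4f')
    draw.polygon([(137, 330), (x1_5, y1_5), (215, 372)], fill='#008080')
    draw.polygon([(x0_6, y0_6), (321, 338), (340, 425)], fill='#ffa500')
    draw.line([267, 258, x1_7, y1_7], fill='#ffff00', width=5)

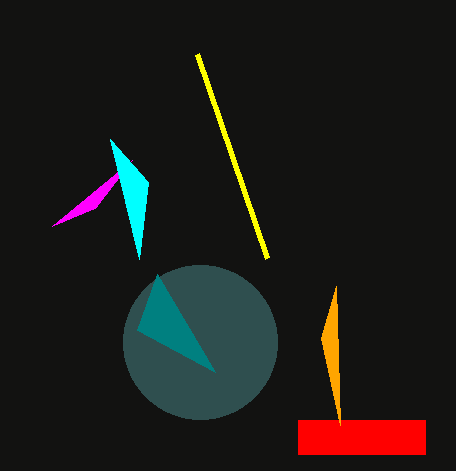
x0_1 = 52, y0_1 = 226, x1_2 = 110, y1_2 = 139, x0_3 = 298, y0_3 = 420, x1_3 = 425, y1_3 = 454, cx_4 = 200, r_4 = 77, x1_5 = 157, y1_5 = 274, x0_6 = 336, y0_6 = 286, x1_7 = 197, y1_7 = 54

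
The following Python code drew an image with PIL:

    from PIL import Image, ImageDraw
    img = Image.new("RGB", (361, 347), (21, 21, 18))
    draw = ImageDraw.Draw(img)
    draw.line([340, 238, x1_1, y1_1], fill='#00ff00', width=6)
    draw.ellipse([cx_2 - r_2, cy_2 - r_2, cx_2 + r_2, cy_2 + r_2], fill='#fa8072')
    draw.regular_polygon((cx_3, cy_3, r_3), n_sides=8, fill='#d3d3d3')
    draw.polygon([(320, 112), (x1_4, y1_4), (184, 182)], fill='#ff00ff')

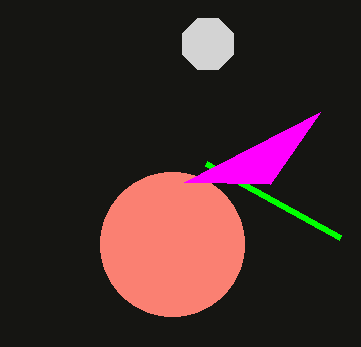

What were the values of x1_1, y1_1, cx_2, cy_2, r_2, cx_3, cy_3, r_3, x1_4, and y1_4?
x1_1 = 206
y1_1 = 164
cx_2 = 172
cy_2 = 244
r_2 = 72
cx_3 = 208
cy_3 = 44
r_3 = 28
x1_4 = 270
y1_4 = 184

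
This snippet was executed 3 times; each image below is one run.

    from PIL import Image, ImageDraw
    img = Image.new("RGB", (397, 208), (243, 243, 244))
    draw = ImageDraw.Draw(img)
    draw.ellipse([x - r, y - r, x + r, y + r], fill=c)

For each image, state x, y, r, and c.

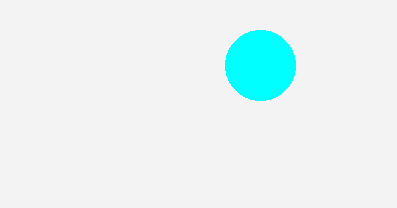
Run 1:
x = 260; y = 65; r = 35; c = 'cyan'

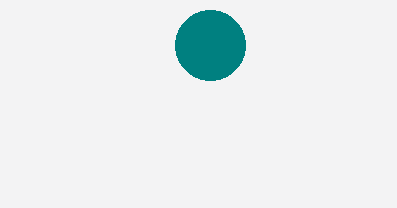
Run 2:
x = 210
y = 45
r = 35
c = 'teal'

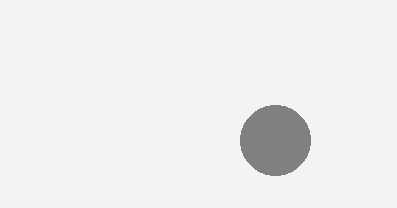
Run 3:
x = 275, y = 140, r = 35, c = 'gray'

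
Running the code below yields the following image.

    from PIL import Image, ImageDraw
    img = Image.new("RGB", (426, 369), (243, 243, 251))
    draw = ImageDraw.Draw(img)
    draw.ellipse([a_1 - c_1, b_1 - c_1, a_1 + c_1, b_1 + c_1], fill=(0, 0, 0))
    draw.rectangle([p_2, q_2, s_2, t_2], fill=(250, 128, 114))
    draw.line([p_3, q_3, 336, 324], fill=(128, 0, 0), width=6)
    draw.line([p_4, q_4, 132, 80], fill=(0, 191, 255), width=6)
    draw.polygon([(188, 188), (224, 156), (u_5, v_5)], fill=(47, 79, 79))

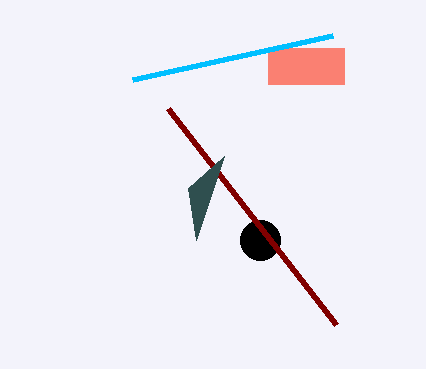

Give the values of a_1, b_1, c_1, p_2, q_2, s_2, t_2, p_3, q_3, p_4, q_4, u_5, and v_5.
a_1 = 260; b_1 = 240; c_1 = 20; p_2 = 268; q_2 = 48; s_2 = 344; t_2 = 84; p_3 = 168; q_3 = 108; p_4 = 332; q_4 = 36; u_5 = 196; v_5 = 240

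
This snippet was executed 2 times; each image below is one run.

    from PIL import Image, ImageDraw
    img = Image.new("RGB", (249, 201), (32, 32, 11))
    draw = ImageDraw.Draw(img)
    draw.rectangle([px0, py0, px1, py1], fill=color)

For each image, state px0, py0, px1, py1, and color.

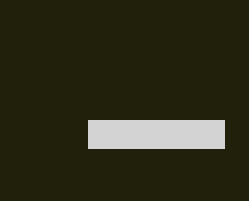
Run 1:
px0 = 88, py0 = 120, px1 = 224, py1 = 148, color = 'lightgray'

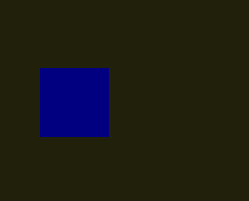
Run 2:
px0 = 40; py0 = 68; px1 = 108; py1 = 136; color = 'navy'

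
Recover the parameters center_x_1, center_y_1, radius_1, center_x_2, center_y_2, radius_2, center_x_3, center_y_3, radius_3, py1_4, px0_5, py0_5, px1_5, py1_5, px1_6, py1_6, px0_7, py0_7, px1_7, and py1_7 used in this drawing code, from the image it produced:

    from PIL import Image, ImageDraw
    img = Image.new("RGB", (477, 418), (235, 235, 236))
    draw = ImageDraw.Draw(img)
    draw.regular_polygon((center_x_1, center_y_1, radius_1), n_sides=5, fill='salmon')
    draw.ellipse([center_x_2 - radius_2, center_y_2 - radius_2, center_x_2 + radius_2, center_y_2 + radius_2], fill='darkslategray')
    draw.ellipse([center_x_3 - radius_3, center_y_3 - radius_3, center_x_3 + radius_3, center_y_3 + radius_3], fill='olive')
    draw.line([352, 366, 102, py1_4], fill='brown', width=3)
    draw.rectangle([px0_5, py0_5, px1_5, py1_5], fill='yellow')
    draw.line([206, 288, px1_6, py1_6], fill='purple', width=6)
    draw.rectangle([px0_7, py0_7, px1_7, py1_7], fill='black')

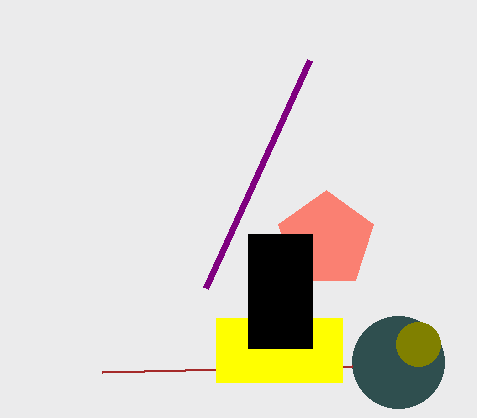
center_x_1 = 326, center_y_1 = 240, radius_1 = 50, center_x_2 = 398, center_y_2 = 362, radius_2 = 46, center_x_3 = 418, center_y_3 = 344, radius_3 = 22, py1_4 = 372, px0_5 = 216, py0_5 = 318, px1_5 = 342, py1_5 = 382, px1_6 = 310, py1_6 = 60, px0_7 = 248, py0_7 = 234, px1_7 = 312, py1_7 = 348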